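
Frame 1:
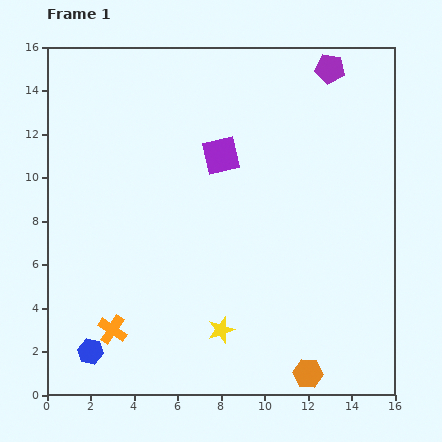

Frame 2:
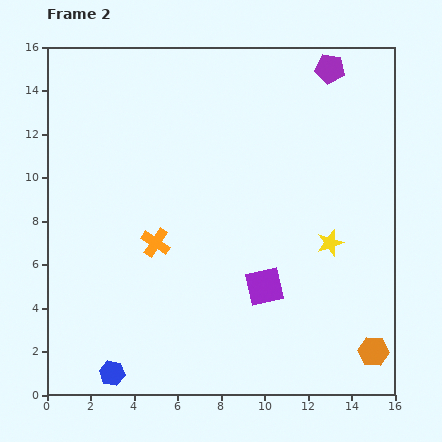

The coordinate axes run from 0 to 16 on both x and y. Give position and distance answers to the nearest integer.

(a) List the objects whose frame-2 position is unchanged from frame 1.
the purple pentagon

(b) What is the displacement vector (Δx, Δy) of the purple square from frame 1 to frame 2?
(2, -6)

The purple square was at (8, 11) in frame 1 and (10, 5) in frame 2.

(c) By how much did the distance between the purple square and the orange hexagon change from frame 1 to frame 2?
-5

Distance in frame 1: 11. Distance in frame 2: 6.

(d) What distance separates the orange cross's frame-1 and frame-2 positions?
4

The orange cross moved from (3, 3) to (5, 7), a distance of √(2² + 4²) ≈ 4.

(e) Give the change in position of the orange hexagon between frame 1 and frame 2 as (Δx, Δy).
(3, 1)

The orange hexagon was at (12, 1) in frame 1 and (15, 2) in frame 2.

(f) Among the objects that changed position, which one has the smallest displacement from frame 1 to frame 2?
the blue hexagon

(moved 1)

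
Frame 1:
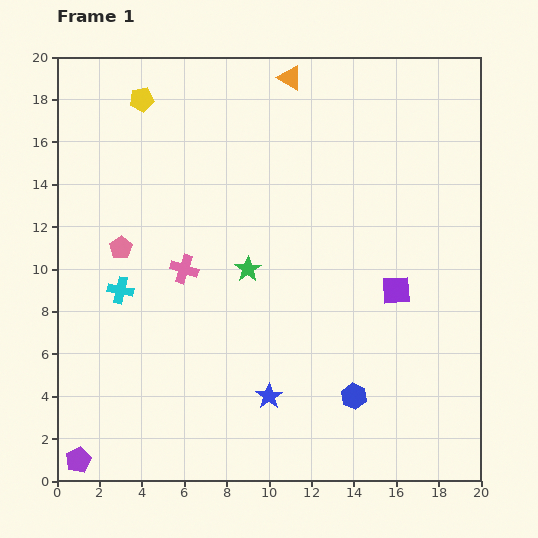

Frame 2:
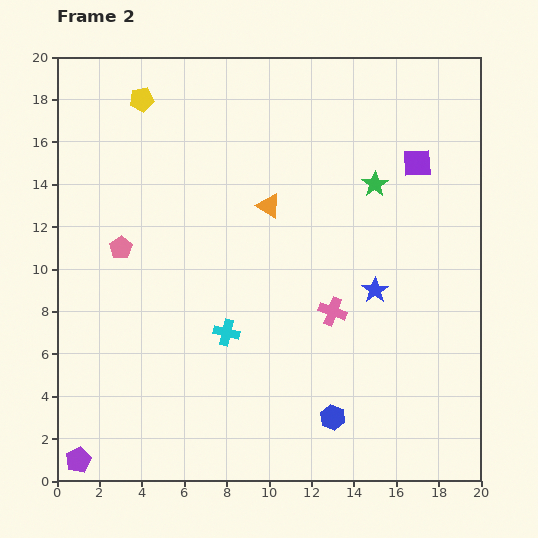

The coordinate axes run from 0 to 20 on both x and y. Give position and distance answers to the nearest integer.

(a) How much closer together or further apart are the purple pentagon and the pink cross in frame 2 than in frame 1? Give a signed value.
+4

Distance in frame 1: 10. Distance in frame 2: 14.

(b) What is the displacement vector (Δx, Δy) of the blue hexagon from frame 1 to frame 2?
(-1, -1)

The blue hexagon was at (14, 4) in frame 1 and (13, 3) in frame 2.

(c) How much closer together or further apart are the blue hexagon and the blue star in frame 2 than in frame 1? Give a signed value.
+2

Distance in frame 1: 4. Distance in frame 2: 6.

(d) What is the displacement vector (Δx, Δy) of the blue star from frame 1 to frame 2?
(5, 5)

The blue star was at (10, 4) in frame 1 and (15, 9) in frame 2.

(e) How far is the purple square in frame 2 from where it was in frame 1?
6

The purple square moved from (16, 9) to (17, 15), a distance of √(1² + 6²) ≈ 6.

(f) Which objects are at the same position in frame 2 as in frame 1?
the purple pentagon, the pink pentagon, the yellow pentagon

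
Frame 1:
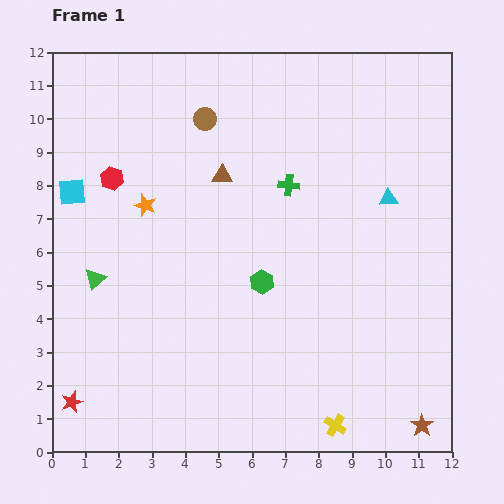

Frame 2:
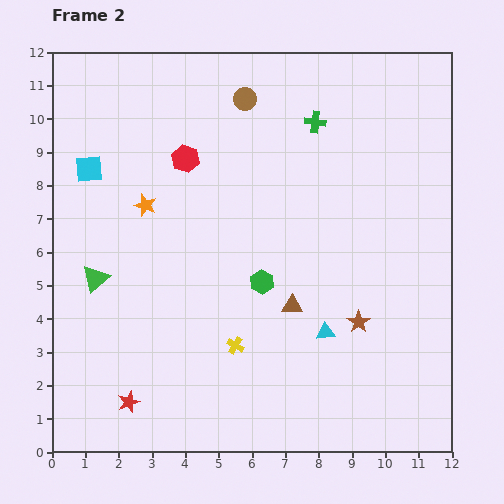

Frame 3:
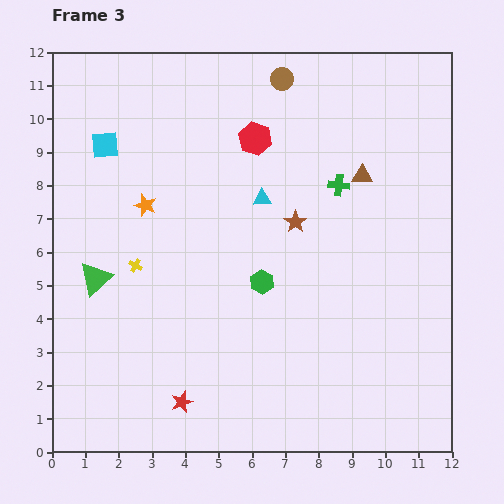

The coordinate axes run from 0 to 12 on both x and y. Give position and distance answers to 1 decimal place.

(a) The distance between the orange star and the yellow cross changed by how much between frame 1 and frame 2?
-3.7

Distance in frame 1: 8.7. Distance in frame 2: 5.0.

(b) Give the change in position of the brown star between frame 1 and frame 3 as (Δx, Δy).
(-3.8, 6.1)

The brown star was at (11.1, 0.8) in frame 1 and (7.3, 6.9) in frame 3.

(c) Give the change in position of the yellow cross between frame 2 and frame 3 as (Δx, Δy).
(-3.0, 2.4)

The yellow cross was at (5.5, 3.2) in frame 2 and (2.5, 5.6) in frame 3.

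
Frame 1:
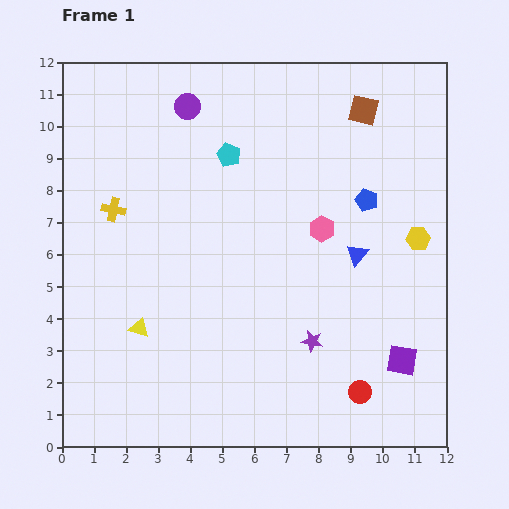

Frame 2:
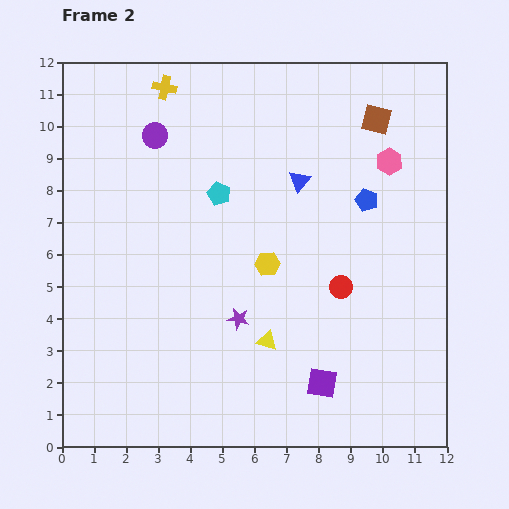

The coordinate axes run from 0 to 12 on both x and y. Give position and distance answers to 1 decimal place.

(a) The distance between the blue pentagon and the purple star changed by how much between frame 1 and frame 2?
+0.7

Distance in frame 1: 4.7. Distance in frame 2: 5.4.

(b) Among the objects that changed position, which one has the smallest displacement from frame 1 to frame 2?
the brown square

(moved 0.5)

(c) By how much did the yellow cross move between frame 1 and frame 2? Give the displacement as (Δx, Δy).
(1.6, 3.8)

The yellow cross was at (1.6, 7.4) in frame 1 and (3.2, 11.2) in frame 2.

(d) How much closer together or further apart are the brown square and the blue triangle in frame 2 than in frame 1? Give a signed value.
-1.4

Distance in frame 1: 4.5. Distance in frame 2: 3.1.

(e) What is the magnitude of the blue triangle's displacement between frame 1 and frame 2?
2.9

The blue triangle moved from (9.2, 6.0) to (7.4, 8.3), a distance of √(1.8² + 2.3²) ≈ 2.9.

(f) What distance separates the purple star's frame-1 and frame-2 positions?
2.4

The purple star moved from (7.8, 3.3) to (5.5, 4.0), a distance of √(2.3² + 0.7²) ≈ 2.4.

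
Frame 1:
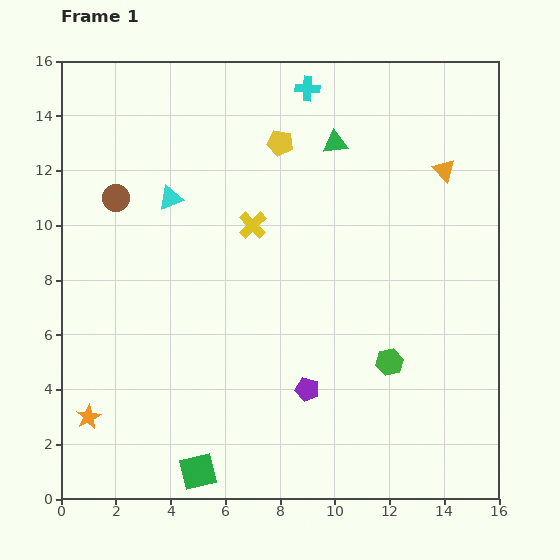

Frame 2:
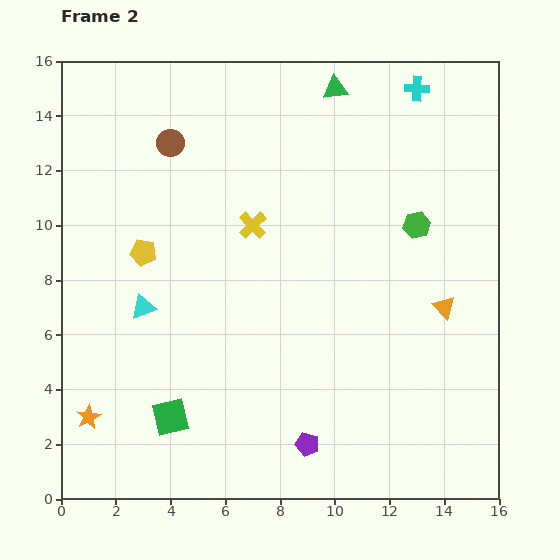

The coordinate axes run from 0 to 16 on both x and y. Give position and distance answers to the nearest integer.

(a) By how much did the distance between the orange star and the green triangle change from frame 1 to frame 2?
+2

Distance in frame 1: 13. Distance in frame 2: 15.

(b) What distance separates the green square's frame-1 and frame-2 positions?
2

The green square moved from (5, 1) to (4, 3), a distance of √(1² + 2²) ≈ 2.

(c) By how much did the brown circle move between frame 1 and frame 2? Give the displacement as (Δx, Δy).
(2, 2)

The brown circle was at (2, 11) in frame 1 and (4, 13) in frame 2.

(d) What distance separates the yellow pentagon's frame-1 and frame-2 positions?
6

The yellow pentagon moved from (8, 13) to (3, 9), a distance of √(5² + 4²) ≈ 6.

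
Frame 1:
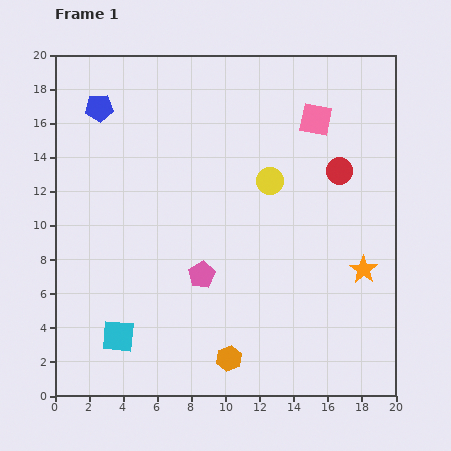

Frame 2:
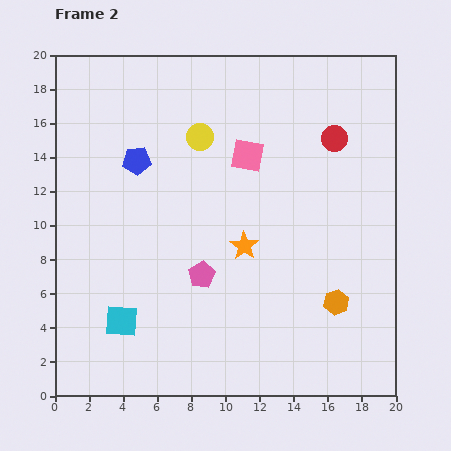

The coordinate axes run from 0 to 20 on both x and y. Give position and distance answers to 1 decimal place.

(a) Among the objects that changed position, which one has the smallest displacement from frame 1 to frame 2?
the cyan square

(moved 0.9)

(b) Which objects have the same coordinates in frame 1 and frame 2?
the pink pentagon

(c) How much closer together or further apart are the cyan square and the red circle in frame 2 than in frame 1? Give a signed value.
+0.3

Distance in frame 1: 16.2. Distance in frame 2: 16.5.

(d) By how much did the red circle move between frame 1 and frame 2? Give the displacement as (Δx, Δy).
(-0.3, 1.9)

The red circle was at (16.7, 13.2) in frame 1 and (16.4, 15.1) in frame 2.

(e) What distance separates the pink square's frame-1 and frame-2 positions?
4.5

The pink square moved from (15.3, 16.2) to (11.3, 14.1), a distance of √(4.0² + 2.1²) ≈ 4.5.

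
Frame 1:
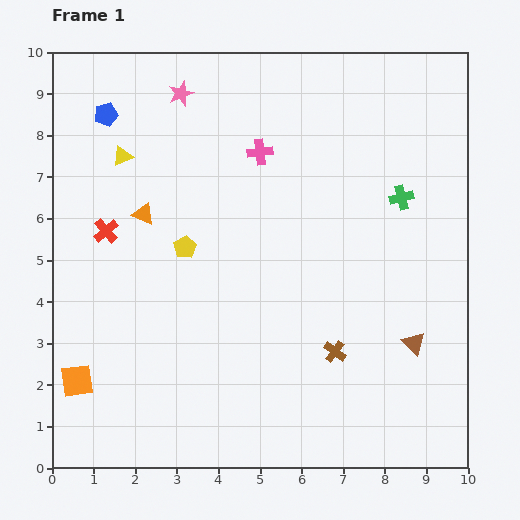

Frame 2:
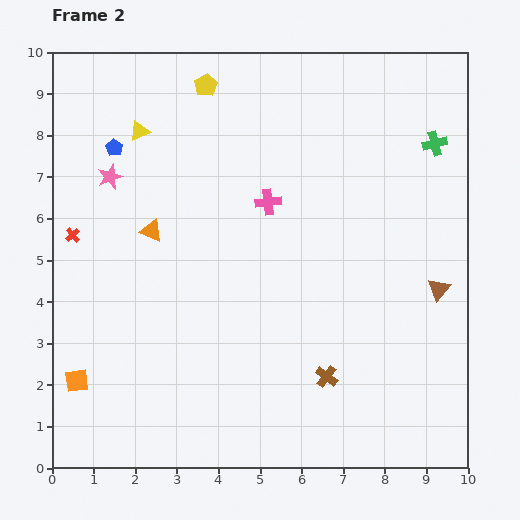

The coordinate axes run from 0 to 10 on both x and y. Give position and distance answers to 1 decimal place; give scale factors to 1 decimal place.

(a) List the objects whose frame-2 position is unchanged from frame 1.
the orange square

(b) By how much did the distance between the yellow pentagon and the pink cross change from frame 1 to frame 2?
+0.3

Distance in frame 1: 2.9. Distance in frame 2: 3.2.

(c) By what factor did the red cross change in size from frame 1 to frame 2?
0.6×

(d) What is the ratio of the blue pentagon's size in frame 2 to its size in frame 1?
0.7×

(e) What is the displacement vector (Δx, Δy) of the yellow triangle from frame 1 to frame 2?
(0.4, 0.6)

The yellow triangle was at (1.7, 7.5) in frame 1 and (2.1, 8.1) in frame 2.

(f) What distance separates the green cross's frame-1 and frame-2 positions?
1.5

The green cross moved from (8.4, 6.5) to (9.2, 7.8), a distance of √(0.8² + 1.3²) ≈ 1.5.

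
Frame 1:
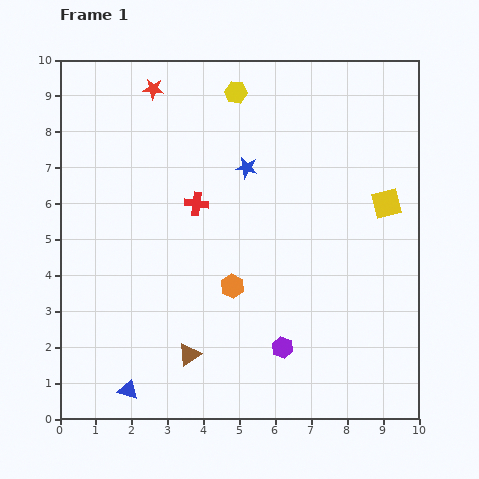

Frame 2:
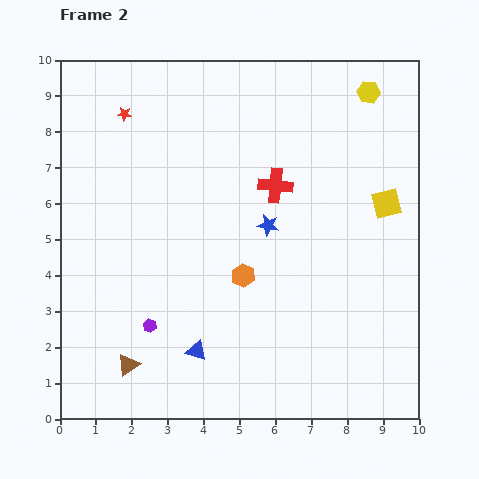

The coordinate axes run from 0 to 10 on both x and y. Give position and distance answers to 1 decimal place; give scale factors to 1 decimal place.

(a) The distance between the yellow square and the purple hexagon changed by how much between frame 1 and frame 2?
+2.5

Distance in frame 1: 4.9. Distance in frame 2: 7.4.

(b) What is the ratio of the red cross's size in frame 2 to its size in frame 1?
1.5×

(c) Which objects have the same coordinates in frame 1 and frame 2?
the yellow square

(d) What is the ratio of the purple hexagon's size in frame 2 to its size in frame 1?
0.6×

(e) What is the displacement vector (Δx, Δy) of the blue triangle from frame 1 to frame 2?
(1.9, 1.1)

The blue triangle was at (1.9, 0.8) in frame 1 and (3.8, 1.9) in frame 2.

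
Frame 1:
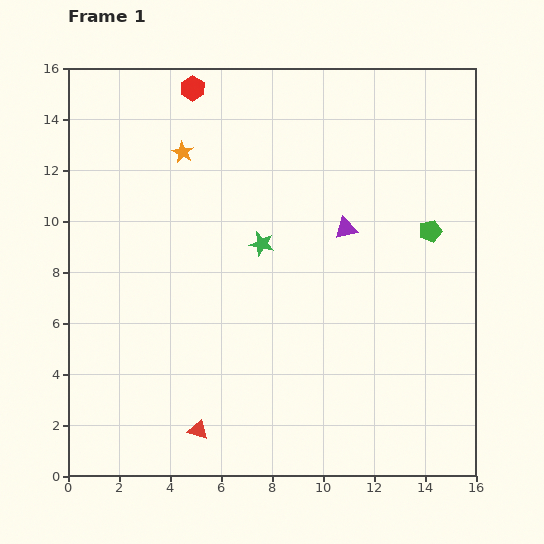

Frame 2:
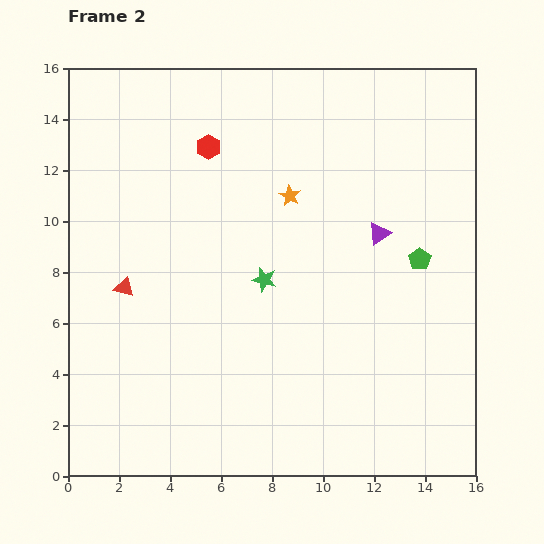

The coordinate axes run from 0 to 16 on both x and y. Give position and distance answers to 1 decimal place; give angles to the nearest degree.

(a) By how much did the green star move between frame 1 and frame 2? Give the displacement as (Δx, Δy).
(0.1, -1.4)

The green star was at (7.6, 9.1) in frame 1 and (7.7, 7.7) in frame 2.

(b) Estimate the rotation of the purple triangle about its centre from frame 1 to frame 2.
22° counter-clockwise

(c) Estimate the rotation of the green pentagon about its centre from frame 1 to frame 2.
21° counter-clockwise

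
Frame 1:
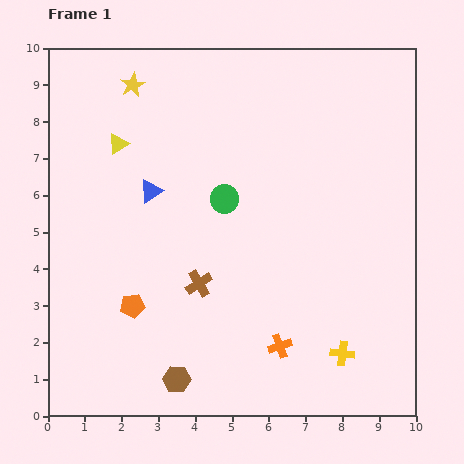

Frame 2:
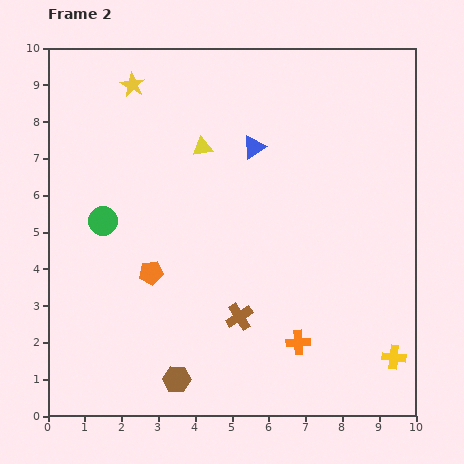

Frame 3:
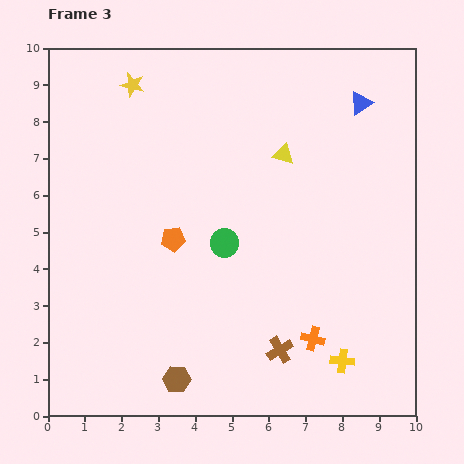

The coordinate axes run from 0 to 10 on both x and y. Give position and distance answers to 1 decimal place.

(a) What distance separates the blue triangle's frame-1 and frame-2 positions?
3.0

The blue triangle moved from (2.8, 6.1) to (5.6, 7.3), a distance of √(2.8² + 1.2²) ≈ 3.0.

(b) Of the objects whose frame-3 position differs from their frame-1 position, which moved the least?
the yellow cross

(moved 0.2)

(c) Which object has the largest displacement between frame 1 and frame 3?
the blue triangle

(moved 6.2; next 4.5)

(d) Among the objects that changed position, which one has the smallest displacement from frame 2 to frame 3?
the orange cross

(moved 0.4)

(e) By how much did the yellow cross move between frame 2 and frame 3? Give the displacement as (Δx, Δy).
(-1.4, -0.1)

The yellow cross was at (9.4, 1.6) in frame 2 and (8.0, 1.5) in frame 3.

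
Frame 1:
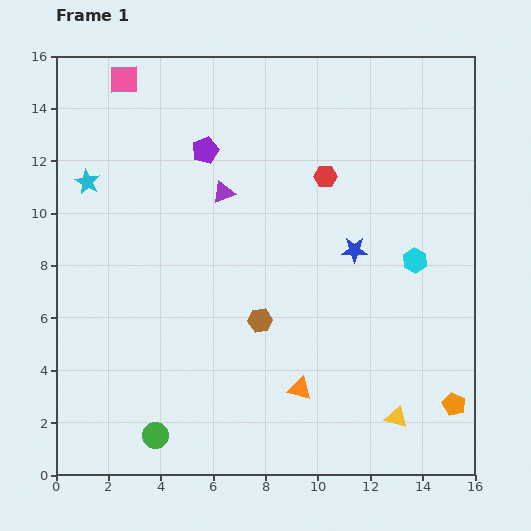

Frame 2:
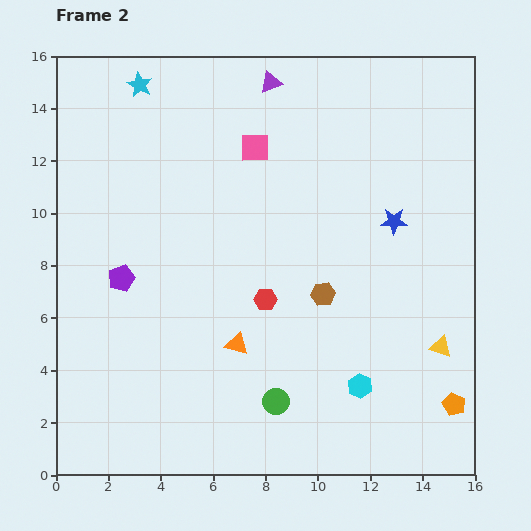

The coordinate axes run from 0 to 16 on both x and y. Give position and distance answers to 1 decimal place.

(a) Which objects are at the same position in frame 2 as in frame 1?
the orange pentagon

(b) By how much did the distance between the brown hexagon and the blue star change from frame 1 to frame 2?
-0.6

Distance in frame 1: 4.5. Distance in frame 2: 3.9.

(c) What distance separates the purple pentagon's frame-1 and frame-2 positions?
5.9

The purple pentagon moved from (5.7, 12.4) to (2.5, 7.5), a distance of √(3.2² + 4.9²) ≈ 5.9.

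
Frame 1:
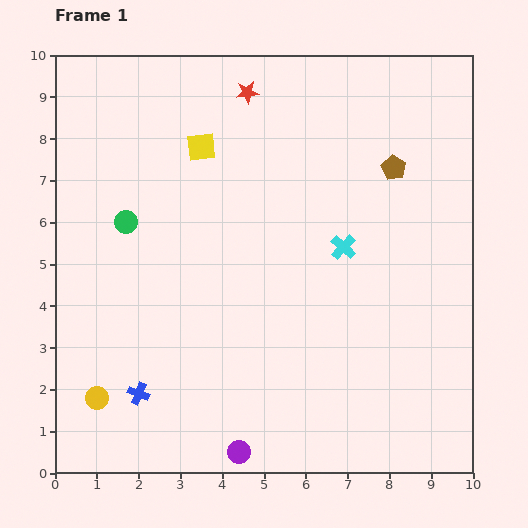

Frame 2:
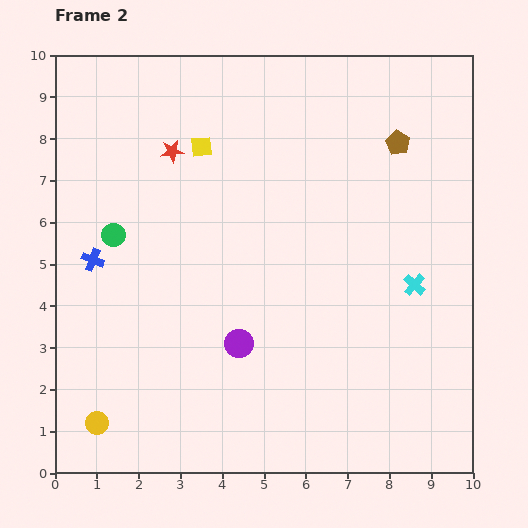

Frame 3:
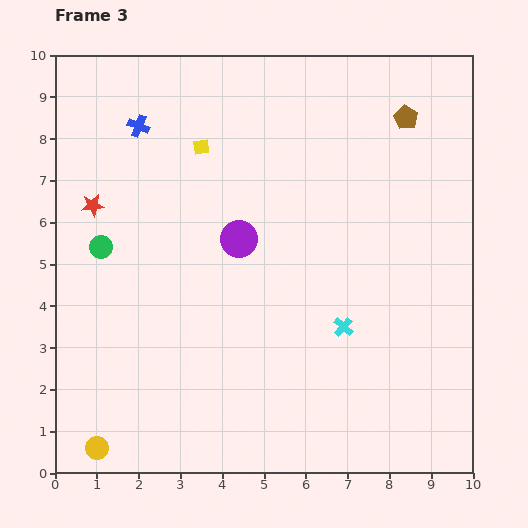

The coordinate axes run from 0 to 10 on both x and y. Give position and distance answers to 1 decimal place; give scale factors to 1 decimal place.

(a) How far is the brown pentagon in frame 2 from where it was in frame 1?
0.6

The brown pentagon moved from (8.1, 7.3) to (8.2, 7.9), a distance of √(0.1² + 0.6²) ≈ 0.6.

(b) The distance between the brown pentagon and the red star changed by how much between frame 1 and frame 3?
+3.9

Distance in frame 1: 3.9. Distance in frame 3: 7.8.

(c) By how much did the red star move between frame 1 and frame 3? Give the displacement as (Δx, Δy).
(-3.7, -2.7)

The red star was at (4.6, 9.1) in frame 1 and (0.9, 6.4) in frame 3.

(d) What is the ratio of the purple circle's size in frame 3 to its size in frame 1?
1.7×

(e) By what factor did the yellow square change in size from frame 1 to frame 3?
0.6×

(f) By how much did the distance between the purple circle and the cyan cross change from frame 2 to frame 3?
-1.1

Distance in frame 2: 4.4. Distance in frame 3: 3.3.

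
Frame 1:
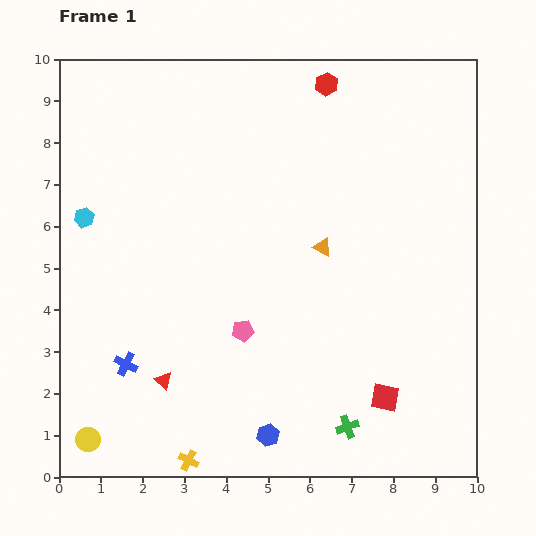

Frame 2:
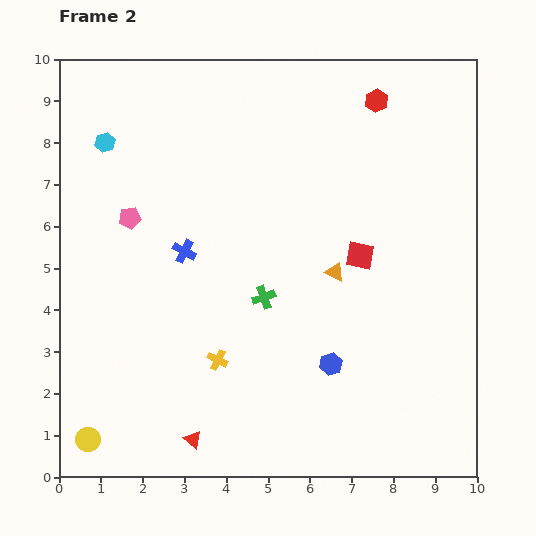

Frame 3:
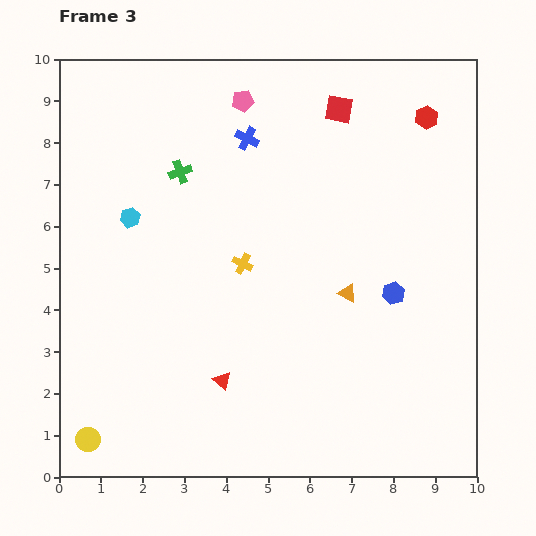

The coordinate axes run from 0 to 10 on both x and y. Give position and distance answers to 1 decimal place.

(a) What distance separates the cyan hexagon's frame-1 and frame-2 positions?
1.9

The cyan hexagon moved from (0.6, 6.2) to (1.1, 8.0), a distance of √(0.5² + 1.8²) ≈ 1.9.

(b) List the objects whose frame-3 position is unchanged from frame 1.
the yellow circle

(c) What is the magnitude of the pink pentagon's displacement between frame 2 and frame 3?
3.9

The pink pentagon moved from (1.7, 6.2) to (4.4, 9.0), a distance of √(2.7² + 2.8²) ≈ 3.9.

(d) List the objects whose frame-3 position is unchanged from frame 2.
the yellow circle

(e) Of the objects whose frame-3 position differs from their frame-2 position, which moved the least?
the orange triangle

(moved 0.6)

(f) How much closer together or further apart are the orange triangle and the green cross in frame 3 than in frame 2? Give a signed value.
+3.1

Distance in frame 2: 1.8. Distance in frame 3: 4.9.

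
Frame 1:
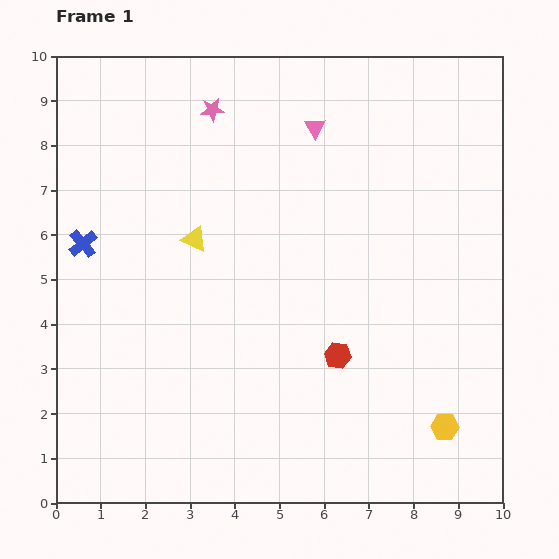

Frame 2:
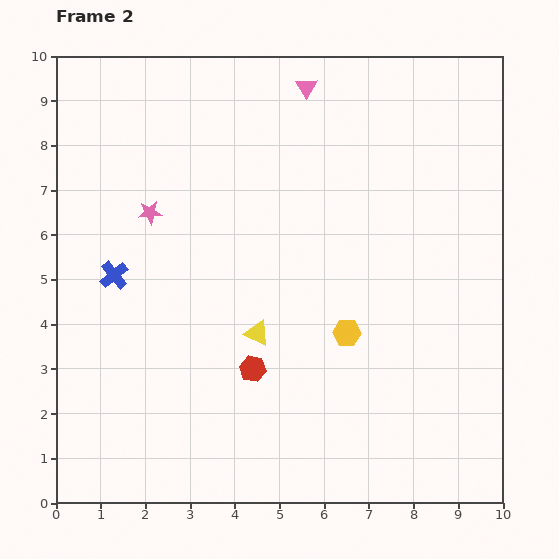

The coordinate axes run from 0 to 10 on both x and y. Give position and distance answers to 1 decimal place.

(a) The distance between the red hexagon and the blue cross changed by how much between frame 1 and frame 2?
-2.5

Distance in frame 1: 6.2. Distance in frame 2: 3.7.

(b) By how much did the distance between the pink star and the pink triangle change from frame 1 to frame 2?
+2.2

Distance in frame 1: 2.3. Distance in frame 2: 4.5.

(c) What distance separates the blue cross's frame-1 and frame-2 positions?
1.0

The blue cross moved from (0.6, 5.8) to (1.3, 5.1), a distance of √(0.7² + 0.7²) ≈ 1.0.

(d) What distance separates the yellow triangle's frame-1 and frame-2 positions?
2.5

The yellow triangle moved from (3.1, 5.9) to (4.5, 3.8), a distance of √(1.4² + 2.1²) ≈ 2.5.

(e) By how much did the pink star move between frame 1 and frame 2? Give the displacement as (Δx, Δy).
(-1.4, -2.3)

The pink star was at (3.5, 8.8) in frame 1 and (2.1, 6.5) in frame 2.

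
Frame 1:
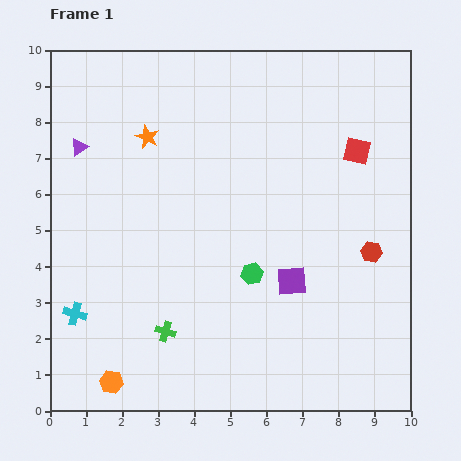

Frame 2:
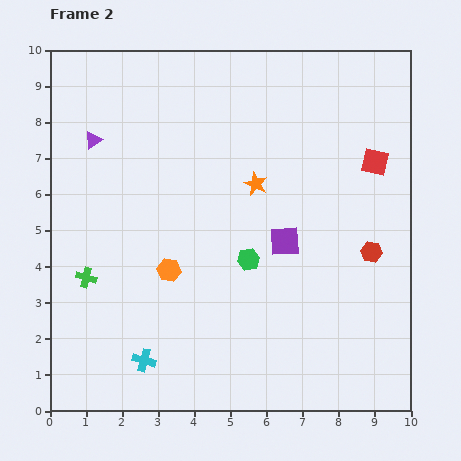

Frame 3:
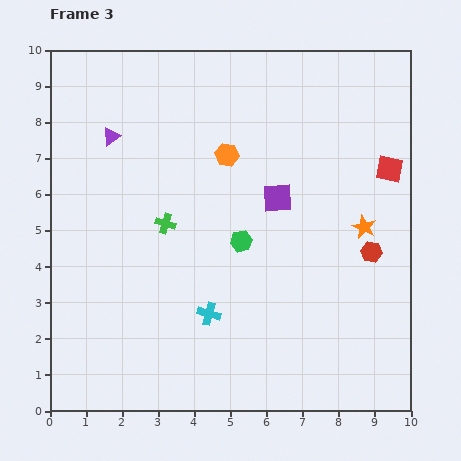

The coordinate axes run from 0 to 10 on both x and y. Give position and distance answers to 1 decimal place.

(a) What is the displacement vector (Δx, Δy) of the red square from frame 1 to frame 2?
(0.5, -0.3)

The red square was at (8.5, 7.2) in frame 1 and (9.0, 6.9) in frame 2.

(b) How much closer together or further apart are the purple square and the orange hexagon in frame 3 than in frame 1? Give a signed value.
-3.9

Distance in frame 1: 5.7. Distance in frame 3: 1.8.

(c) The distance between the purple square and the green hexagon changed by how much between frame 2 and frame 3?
+0.5

Distance in frame 2: 1.1. Distance in frame 3: 1.6.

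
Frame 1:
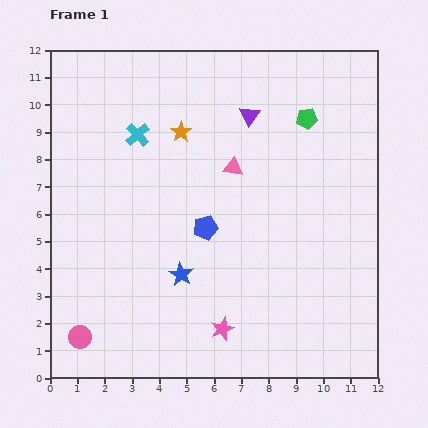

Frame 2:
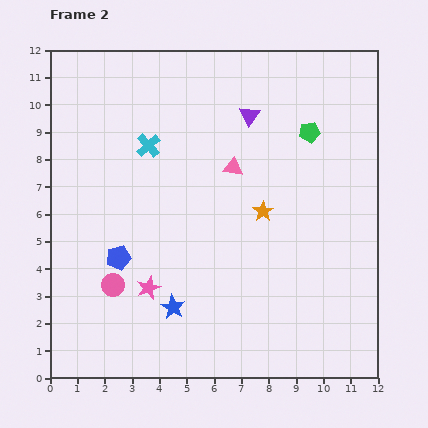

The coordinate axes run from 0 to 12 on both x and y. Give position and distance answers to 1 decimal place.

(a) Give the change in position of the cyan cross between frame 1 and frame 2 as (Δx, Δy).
(0.4, -0.4)

The cyan cross was at (3.2, 8.9) in frame 1 and (3.6, 8.5) in frame 2.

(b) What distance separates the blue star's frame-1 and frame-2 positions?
1.2

The blue star moved from (4.8, 3.8) to (4.5, 2.6), a distance of √(0.3² + 1.2²) ≈ 1.2.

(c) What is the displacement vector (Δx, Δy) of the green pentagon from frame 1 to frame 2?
(0.1, -0.5)

The green pentagon was at (9.4, 9.5) in frame 1 and (9.5, 9.0) in frame 2.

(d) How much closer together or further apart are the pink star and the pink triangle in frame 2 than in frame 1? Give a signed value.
-0.5

Distance in frame 1: 5.9. Distance in frame 2: 5.4.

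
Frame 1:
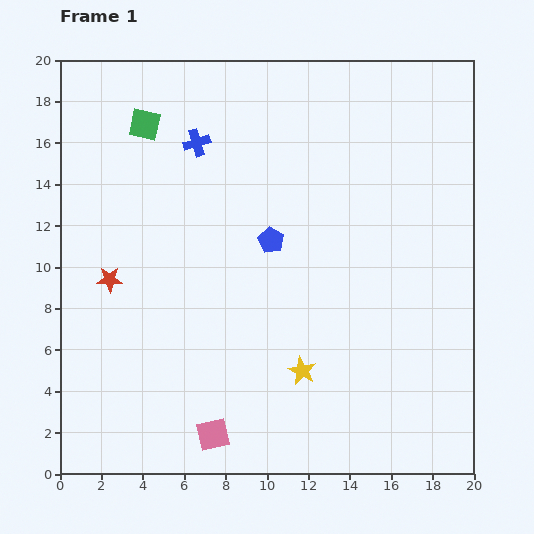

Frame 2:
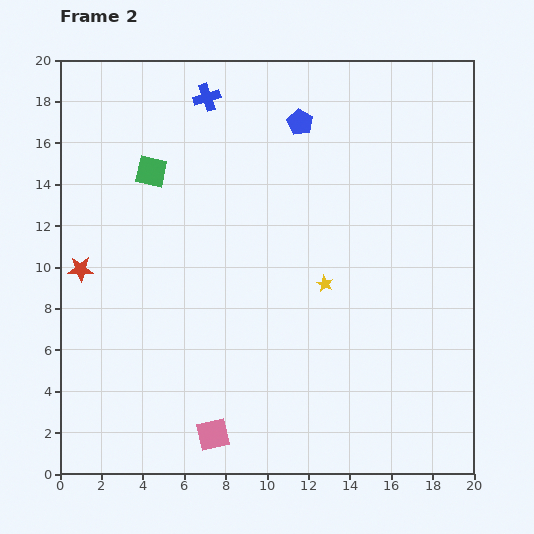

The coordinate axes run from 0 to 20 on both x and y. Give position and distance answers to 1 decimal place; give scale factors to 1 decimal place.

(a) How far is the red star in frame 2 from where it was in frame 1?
1.5

The red star moved from (2.4, 9.4) to (1.0, 9.9), a distance of √(1.4² + 0.5²) ≈ 1.5.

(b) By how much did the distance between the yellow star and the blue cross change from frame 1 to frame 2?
-1.4

Distance in frame 1: 12.1. Distance in frame 2: 10.7.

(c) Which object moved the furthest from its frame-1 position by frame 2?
the blue pentagon

(moved 5.9; next 4.3)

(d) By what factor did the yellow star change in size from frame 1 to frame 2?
0.6×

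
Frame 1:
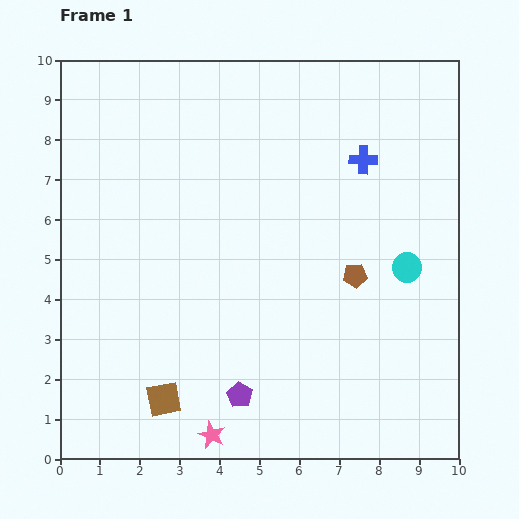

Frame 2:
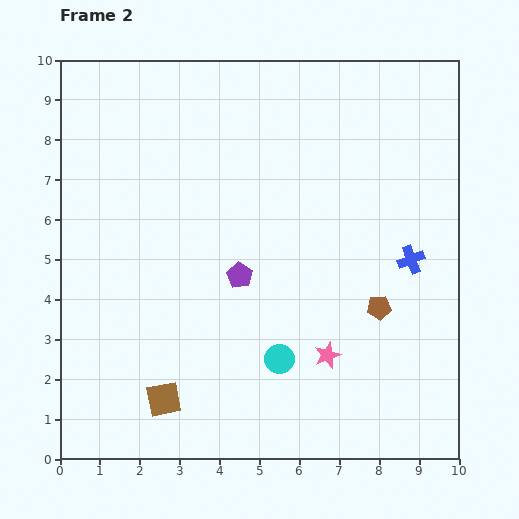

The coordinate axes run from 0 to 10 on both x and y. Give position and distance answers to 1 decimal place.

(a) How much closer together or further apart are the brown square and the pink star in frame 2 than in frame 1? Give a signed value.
+2.7

Distance in frame 1: 1.5. Distance in frame 2: 4.2.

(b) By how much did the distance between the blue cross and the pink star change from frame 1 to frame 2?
-4.7

Distance in frame 1: 7.9. Distance in frame 2: 3.2.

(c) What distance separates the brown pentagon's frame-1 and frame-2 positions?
1.0

The brown pentagon moved from (7.4, 4.6) to (8.0, 3.8), a distance of √(0.6² + 0.8²) ≈ 1.0.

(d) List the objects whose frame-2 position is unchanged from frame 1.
the brown square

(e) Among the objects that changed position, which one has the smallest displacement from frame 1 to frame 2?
the brown pentagon

(moved 1.0)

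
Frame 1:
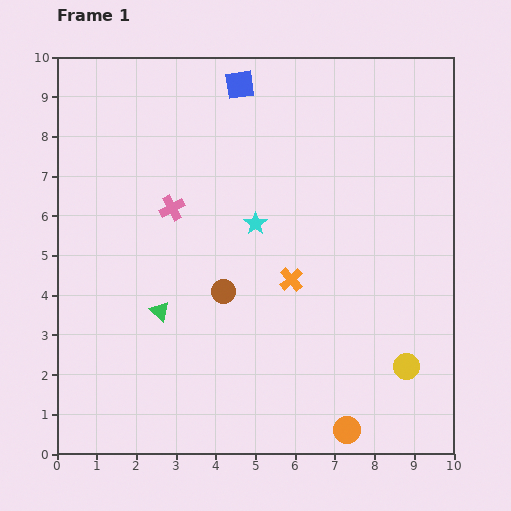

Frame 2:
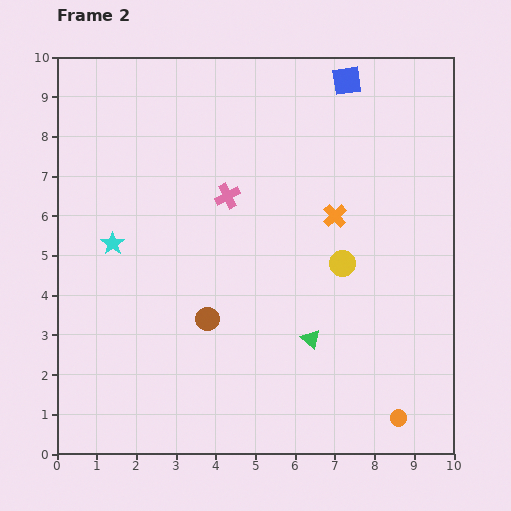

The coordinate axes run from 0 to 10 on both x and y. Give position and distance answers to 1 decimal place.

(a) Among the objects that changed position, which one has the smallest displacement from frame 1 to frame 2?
the brown circle

(moved 0.8)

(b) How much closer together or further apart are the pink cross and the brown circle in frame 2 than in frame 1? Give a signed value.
+0.6

Distance in frame 1: 2.5. Distance in frame 2: 3.1.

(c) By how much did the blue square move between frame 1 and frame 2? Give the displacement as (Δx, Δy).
(2.7, 0.1)

The blue square was at (4.6, 9.3) in frame 1 and (7.3, 9.4) in frame 2.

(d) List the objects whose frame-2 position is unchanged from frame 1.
none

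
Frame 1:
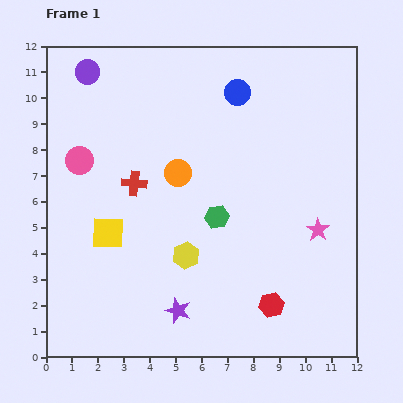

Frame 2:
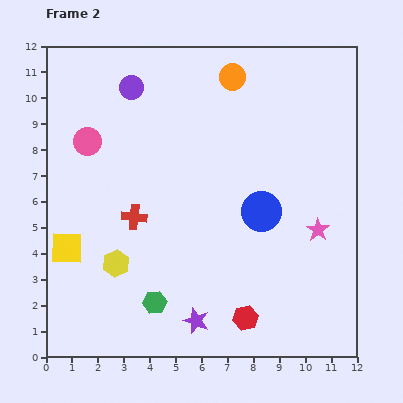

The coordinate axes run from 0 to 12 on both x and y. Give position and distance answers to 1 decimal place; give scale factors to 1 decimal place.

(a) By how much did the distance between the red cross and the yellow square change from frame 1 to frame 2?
+0.8

Distance in frame 1: 2.1. Distance in frame 2: 2.9.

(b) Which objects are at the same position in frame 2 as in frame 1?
the pink star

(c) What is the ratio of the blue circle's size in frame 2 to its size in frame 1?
1.6×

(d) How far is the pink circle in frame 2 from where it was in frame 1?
0.8

The pink circle moved from (1.3, 7.6) to (1.6, 8.3), a distance of √(0.3² + 0.7²) ≈ 0.8.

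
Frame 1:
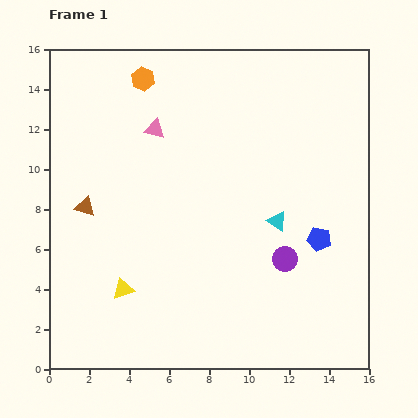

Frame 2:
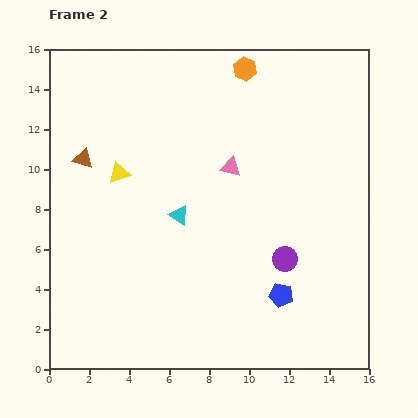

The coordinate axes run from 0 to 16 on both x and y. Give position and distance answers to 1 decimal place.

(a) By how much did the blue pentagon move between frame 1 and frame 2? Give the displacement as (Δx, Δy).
(-1.9, -2.8)

The blue pentagon was at (13.5, 6.5) in frame 1 and (11.6, 3.7) in frame 2.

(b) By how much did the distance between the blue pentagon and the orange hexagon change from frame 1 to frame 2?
-0.5

Distance in frame 1: 11.9. Distance in frame 2: 11.4.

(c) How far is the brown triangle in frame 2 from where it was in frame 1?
2.4

The brown triangle moved from (1.8, 8.1) to (1.7, 10.5), a distance of √(0.1² + 2.4²) ≈ 2.4.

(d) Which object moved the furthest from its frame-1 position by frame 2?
the yellow triangle

(moved 5.8; next 5.1)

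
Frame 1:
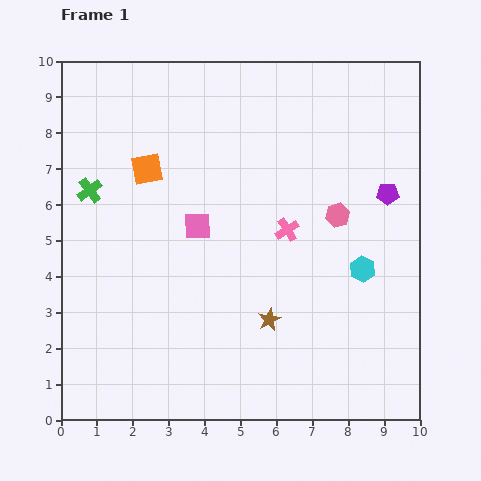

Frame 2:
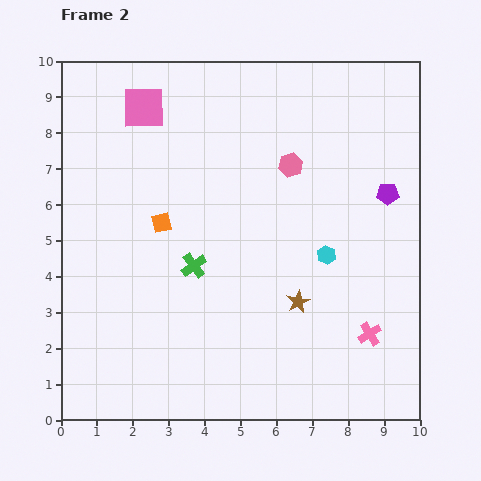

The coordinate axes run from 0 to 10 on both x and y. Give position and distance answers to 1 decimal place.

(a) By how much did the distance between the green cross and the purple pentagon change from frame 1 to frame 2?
-2.5

Distance in frame 1: 8.3. Distance in frame 2: 5.8.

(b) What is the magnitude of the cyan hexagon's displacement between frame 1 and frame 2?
1.1

The cyan hexagon moved from (8.4, 4.2) to (7.4, 4.6), a distance of √(1.0² + 0.4²) ≈ 1.1.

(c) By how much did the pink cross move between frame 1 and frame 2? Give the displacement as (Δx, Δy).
(2.3, -2.9)

The pink cross was at (6.3, 5.3) in frame 1 and (8.6, 2.4) in frame 2.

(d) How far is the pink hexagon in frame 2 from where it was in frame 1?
1.9

The pink hexagon moved from (7.7, 5.7) to (6.4, 7.1), a distance of √(1.3² + 1.4²) ≈ 1.9.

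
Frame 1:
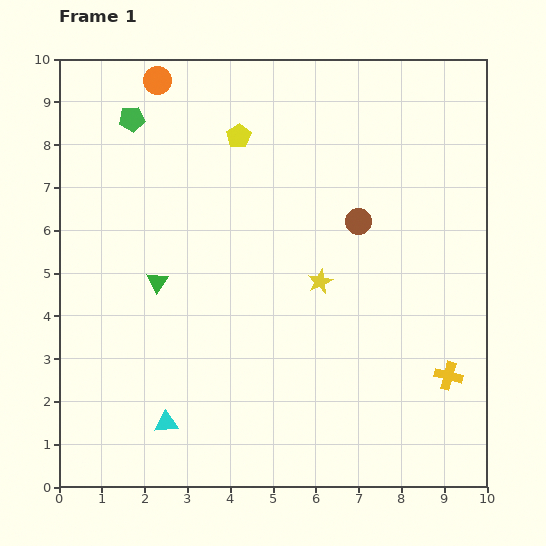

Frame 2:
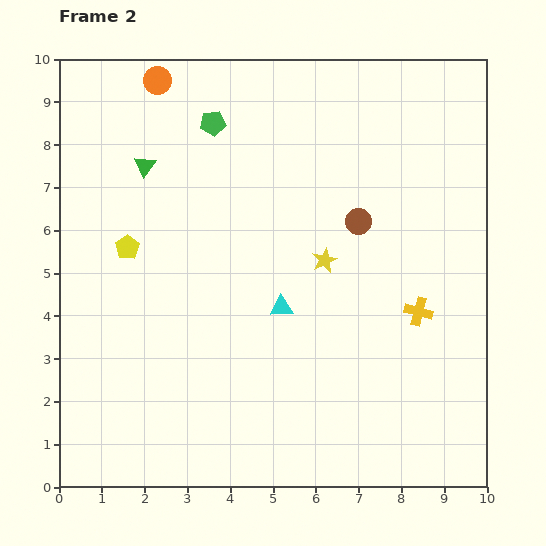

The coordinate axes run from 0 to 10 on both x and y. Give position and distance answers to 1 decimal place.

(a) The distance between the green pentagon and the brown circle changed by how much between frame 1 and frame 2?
-1.7

Distance in frame 1: 5.8. Distance in frame 2: 4.1.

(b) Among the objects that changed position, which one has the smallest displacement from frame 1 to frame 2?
the yellow star

(moved 0.5)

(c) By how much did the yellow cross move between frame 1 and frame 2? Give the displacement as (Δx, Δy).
(-0.7, 1.5)

The yellow cross was at (9.1, 2.6) in frame 1 and (8.4, 4.1) in frame 2.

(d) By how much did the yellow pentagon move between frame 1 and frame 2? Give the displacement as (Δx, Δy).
(-2.6, -2.6)

The yellow pentagon was at (4.2, 8.2) in frame 1 and (1.6, 5.6) in frame 2.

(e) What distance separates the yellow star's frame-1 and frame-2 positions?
0.5

The yellow star moved from (6.1, 4.8) to (6.2, 5.3), a distance of √(0.1² + 0.5²) ≈ 0.5.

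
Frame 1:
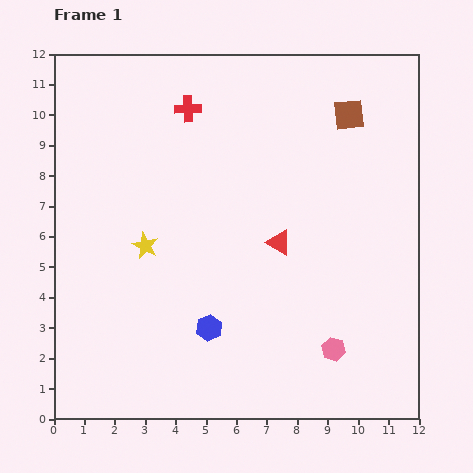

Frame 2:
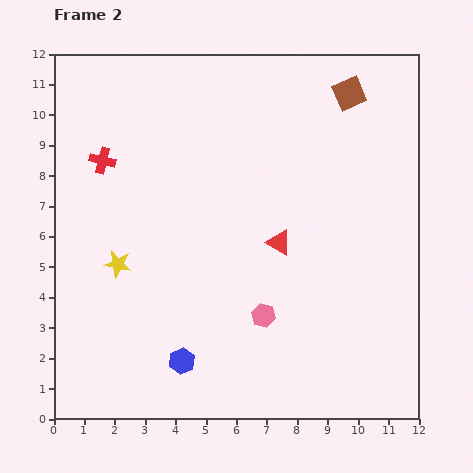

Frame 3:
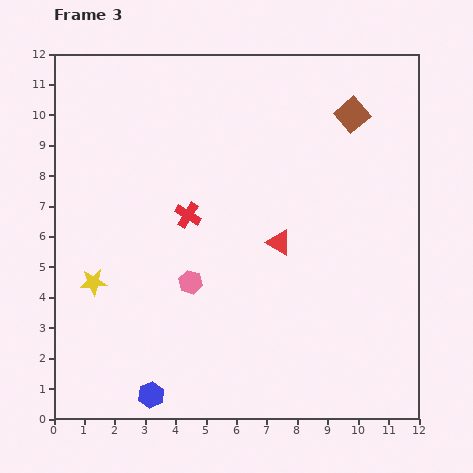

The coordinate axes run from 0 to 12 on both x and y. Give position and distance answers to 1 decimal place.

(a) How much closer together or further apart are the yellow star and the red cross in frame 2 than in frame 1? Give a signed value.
-1.3

Distance in frame 1: 4.7. Distance in frame 2: 3.4.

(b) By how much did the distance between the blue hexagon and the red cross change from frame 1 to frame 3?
-1.2

Distance in frame 1: 7.2. Distance in frame 3: 6.0.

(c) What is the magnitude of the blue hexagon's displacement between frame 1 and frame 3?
2.9

The blue hexagon moved from (5.1, 3.0) to (3.2, 0.8), a distance of √(1.9² + 2.2²) ≈ 2.9.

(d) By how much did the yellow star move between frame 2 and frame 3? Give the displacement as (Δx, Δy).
(-0.8, -0.6)

The yellow star was at (2.1, 5.1) in frame 2 and (1.3, 4.5) in frame 3.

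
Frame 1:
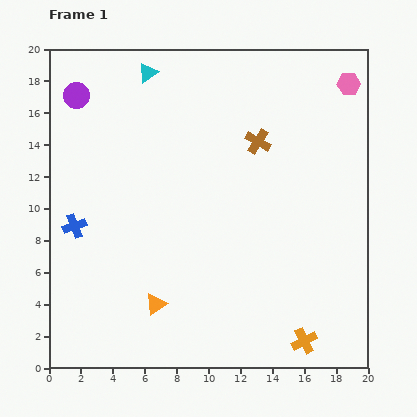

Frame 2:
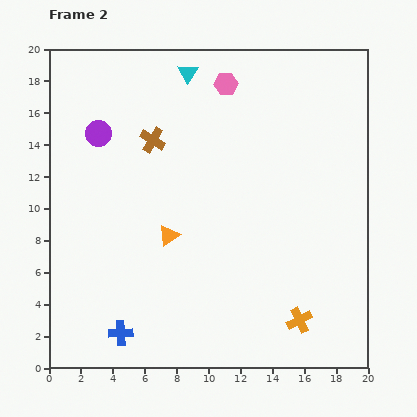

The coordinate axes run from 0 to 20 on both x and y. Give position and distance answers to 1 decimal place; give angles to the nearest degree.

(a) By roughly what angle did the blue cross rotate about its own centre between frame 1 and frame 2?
18° clockwise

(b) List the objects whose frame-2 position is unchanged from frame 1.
none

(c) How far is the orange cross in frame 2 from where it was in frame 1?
1.3

The orange cross moved from (16.0, 1.7) to (15.7, 3.0), a distance of √(0.3² + 1.3²) ≈ 1.3.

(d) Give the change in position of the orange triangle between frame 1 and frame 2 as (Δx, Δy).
(0.8, 4.3)

The orange triangle was at (6.7, 4.0) in frame 1 and (7.5, 8.3) in frame 2.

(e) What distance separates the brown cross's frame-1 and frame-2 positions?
6.6

The brown cross moved from (13.1, 14.2) to (6.5, 14.3), a distance of √(6.6² + 0.1²) ≈ 6.6.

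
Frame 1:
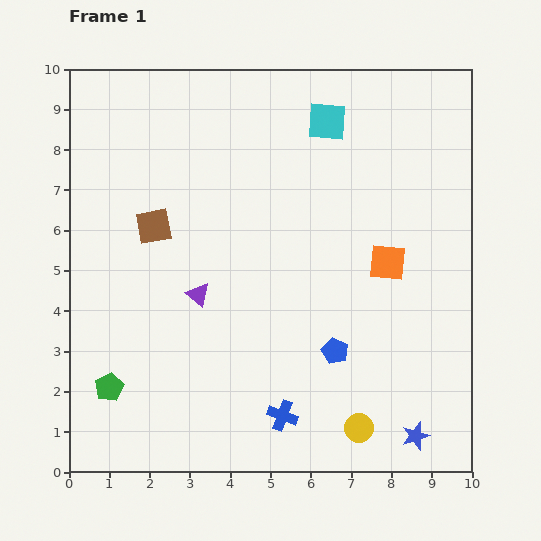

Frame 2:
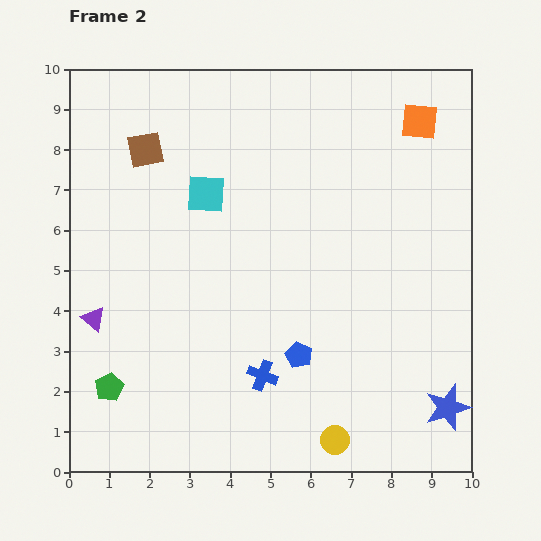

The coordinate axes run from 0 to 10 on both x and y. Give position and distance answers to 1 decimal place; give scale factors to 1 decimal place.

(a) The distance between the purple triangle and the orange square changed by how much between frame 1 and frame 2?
+4.7

Distance in frame 1: 4.8. Distance in frame 2: 9.5.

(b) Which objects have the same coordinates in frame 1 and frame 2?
the green pentagon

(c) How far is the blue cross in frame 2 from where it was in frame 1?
1.1

The blue cross moved from (5.3, 1.4) to (4.8, 2.4), a distance of √(0.5² + 1.0²) ≈ 1.1.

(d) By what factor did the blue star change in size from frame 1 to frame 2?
1.6×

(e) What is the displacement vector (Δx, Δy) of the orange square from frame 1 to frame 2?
(0.8, 3.5)

The orange square was at (7.9, 5.2) in frame 1 and (8.7, 8.7) in frame 2.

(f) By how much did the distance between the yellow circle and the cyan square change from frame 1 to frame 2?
-0.7

Distance in frame 1: 7.6. Distance in frame 2: 6.9.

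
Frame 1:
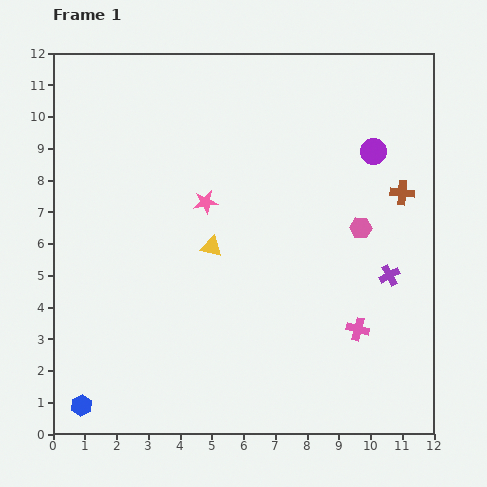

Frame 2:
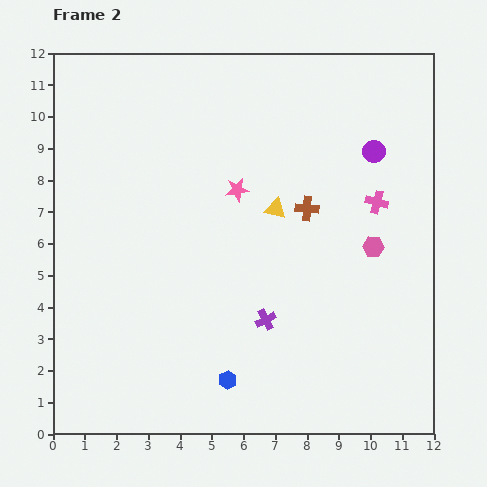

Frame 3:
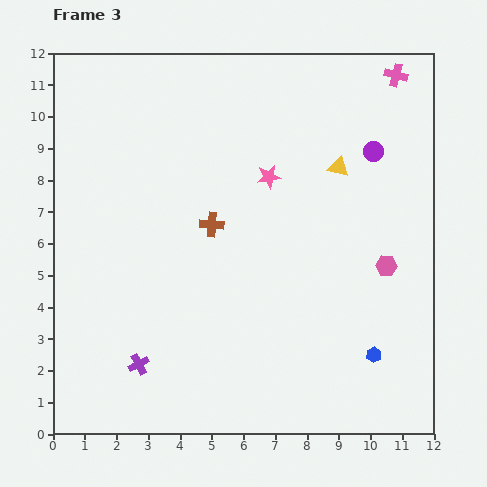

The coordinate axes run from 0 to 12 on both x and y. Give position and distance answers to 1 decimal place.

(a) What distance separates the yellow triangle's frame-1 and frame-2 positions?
2.3

The yellow triangle moved from (5.0, 5.9) to (7.0, 7.1), a distance of √(2.0² + 1.2²) ≈ 2.3.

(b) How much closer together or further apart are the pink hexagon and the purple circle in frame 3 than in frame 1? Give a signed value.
+1.2

Distance in frame 1: 2.4. Distance in frame 3: 3.6.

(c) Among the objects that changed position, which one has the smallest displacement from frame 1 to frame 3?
the pink hexagon

(moved 1.4)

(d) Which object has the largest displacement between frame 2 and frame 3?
the blue hexagon

(moved 4.7; next 4.2)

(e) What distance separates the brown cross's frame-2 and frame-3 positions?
3.0

The brown cross moved from (8.0, 7.1) to (5.0, 6.6), a distance of √(3.0² + 0.5²) ≈ 3.0.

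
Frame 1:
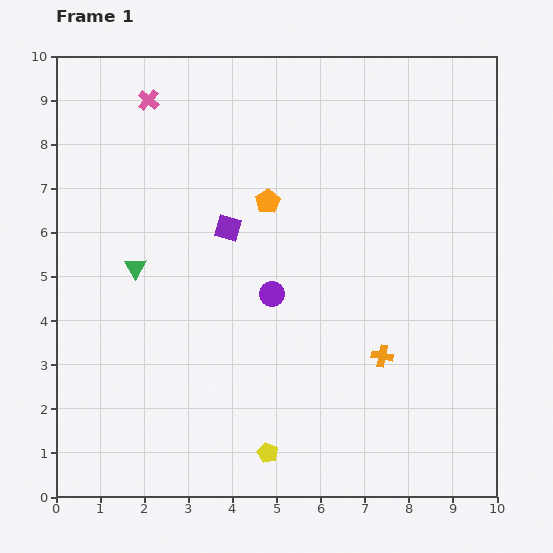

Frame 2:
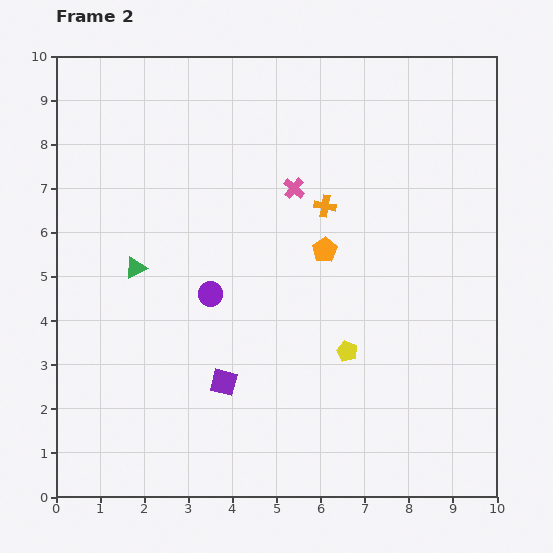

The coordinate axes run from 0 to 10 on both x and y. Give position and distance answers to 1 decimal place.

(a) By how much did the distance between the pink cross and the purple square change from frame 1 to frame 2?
+1.3

Distance in frame 1: 3.4. Distance in frame 2: 4.7.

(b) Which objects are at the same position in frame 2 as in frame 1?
the green triangle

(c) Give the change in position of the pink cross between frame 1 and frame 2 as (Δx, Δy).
(3.3, -2.0)

The pink cross was at (2.1, 9.0) in frame 1 and (5.4, 7.0) in frame 2.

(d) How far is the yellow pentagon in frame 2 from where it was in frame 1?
2.9

The yellow pentagon moved from (4.8, 1.0) to (6.6, 3.3), a distance of √(1.8² + 2.3²) ≈ 2.9.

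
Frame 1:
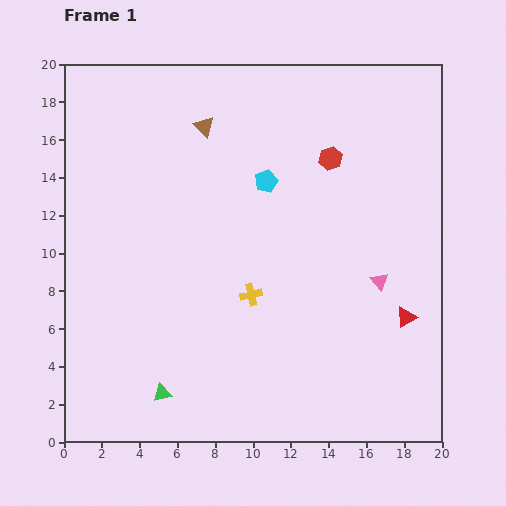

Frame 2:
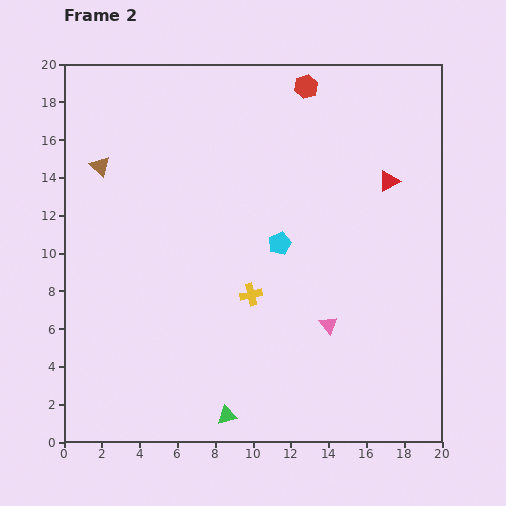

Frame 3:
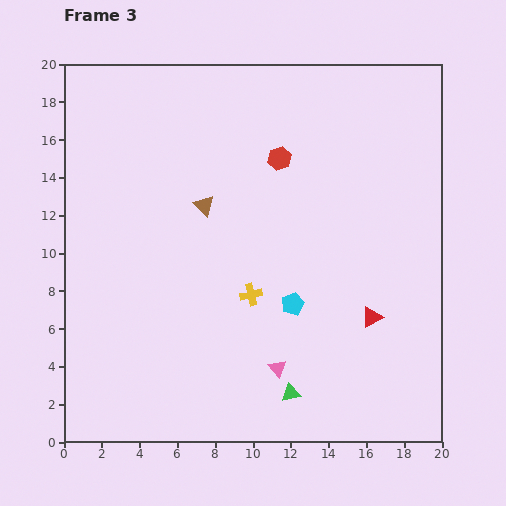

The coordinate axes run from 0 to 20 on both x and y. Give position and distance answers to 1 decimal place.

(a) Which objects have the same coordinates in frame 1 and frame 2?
the yellow cross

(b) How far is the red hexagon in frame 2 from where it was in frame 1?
4.0

The red hexagon moved from (14.1, 15.0) to (12.8, 18.8), a distance of √(1.3² + 3.8²) ≈ 4.0.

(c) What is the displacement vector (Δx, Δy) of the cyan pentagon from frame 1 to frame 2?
(0.7, -3.3)

The cyan pentagon was at (10.7, 13.8) in frame 1 and (11.4, 10.5) in frame 2.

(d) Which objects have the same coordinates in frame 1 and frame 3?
the yellow cross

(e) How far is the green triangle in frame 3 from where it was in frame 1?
6.8

The green triangle moved from (5.2, 2.6) to (12.0, 2.6), a distance of √(6.8² + 0.0²) ≈ 6.8.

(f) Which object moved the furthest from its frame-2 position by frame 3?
the red triangle

(moved 7.3; next 5.9)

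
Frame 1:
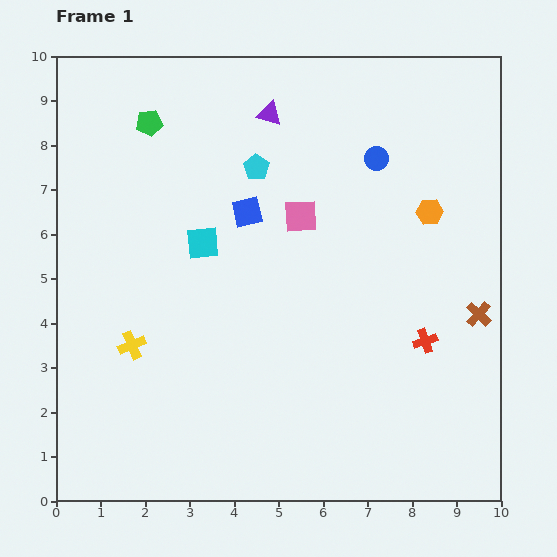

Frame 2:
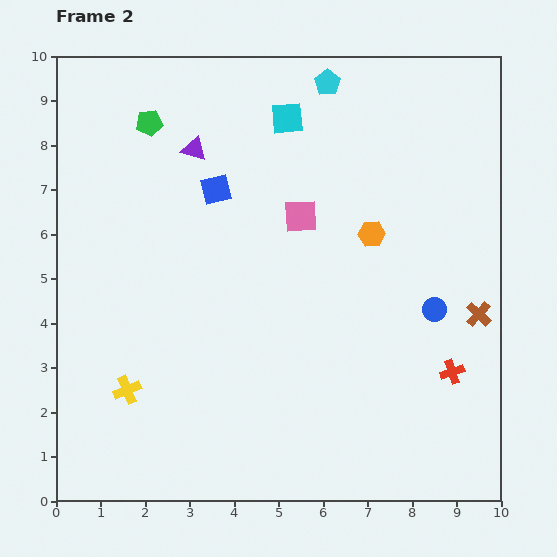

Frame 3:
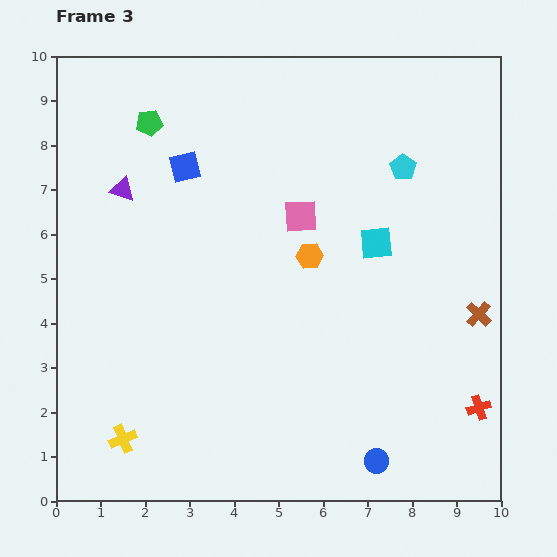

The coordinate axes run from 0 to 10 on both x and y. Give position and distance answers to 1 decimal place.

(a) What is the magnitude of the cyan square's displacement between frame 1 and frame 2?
3.4

The cyan square moved from (3.3, 5.8) to (5.2, 8.6), a distance of √(1.9² + 2.8²) ≈ 3.4.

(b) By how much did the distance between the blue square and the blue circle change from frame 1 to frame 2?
+2.5

Distance in frame 1: 3.1. Distance in frame 2: 5.6.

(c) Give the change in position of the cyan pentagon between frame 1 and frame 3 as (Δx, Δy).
(3.3, 0.0)

The cyan pentagon was at (4.5, 7.5) in frame 1 and (7.8, 7.5) in frame 3.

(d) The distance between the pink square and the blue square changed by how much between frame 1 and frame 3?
+1.6

Distance in frame 1: 1.2. Distance in frame 3: 2.8.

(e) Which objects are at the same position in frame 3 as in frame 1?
the green pentagon, the brown cross, the pink square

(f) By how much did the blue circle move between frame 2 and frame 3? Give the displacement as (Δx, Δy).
(-1.3, -3.4)

The blue circle was at (8.5, 4.3) in frame 2 and (7.2, 0.9) in frame 3.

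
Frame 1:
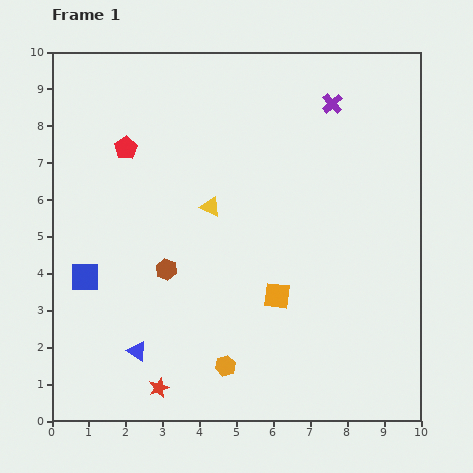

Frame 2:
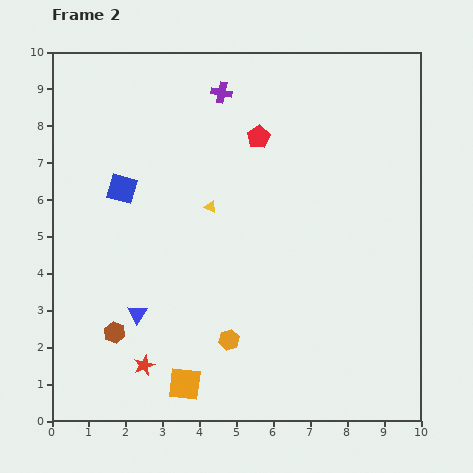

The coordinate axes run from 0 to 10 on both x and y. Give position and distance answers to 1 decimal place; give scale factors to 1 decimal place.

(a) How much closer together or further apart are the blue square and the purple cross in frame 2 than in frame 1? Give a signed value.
-4.5

Distance in frame 1: 8.2. Distance in frame 2: 3.7.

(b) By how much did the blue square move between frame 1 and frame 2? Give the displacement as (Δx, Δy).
(1.0, 2.4)

The blue square was at (0.9, 3.9) in frame 1 and (1.9, 6.3) in frame 2.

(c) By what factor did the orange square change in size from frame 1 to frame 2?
1.3×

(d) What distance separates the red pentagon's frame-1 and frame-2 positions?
3.6

The red pentagon moved from (2.0, 7.4) to (5.6, 7.7), a distance of √(3.6² + 0.3²) ≈ 3.6.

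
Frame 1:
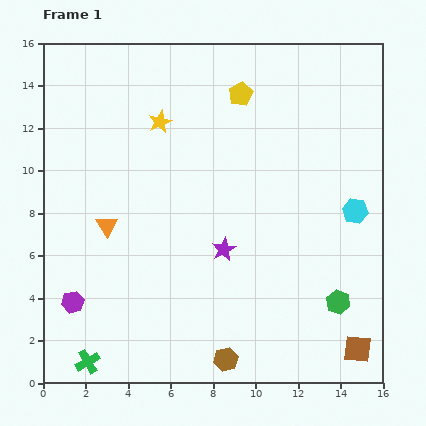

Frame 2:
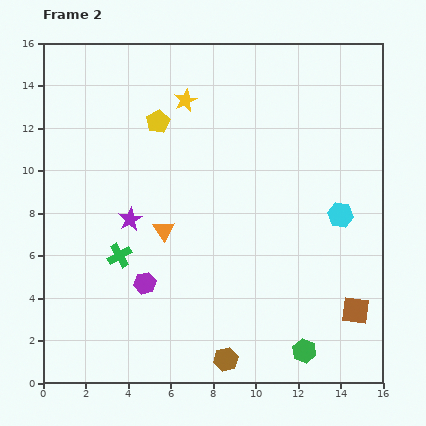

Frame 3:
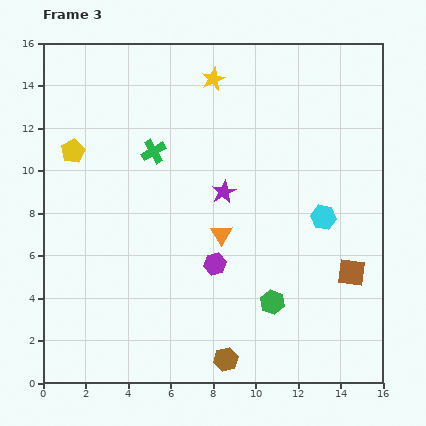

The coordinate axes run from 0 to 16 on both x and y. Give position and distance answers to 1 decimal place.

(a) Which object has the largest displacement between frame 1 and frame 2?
the green cross

(moved 5.2; next 4.6)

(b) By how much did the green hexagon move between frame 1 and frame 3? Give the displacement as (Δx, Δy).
(-3.1, 0.0)

The green hexagon was at (13.9, 3.8) in frame 1 and (10.8, 3.8) in frame 3.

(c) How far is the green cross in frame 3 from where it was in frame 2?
5.2

The green cross moved from (3.6, 6.0) to (5.2, 10.9), a distance of √(1.6² + 4.9²) ≈ 5.2.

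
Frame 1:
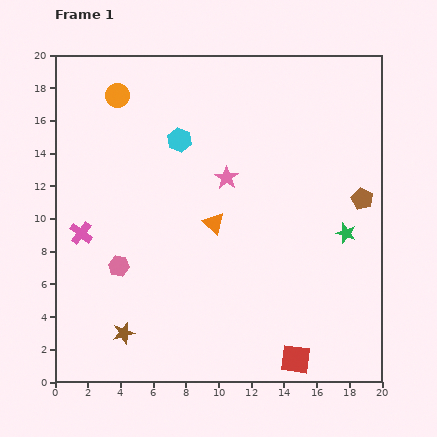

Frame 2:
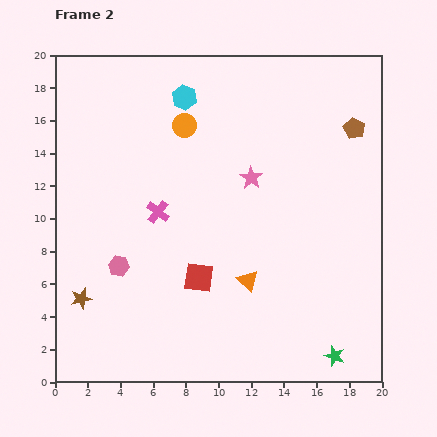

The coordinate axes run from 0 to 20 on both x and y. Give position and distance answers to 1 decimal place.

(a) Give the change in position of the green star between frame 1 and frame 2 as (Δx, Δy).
(-0.7, -7.5)

The green star was at (17.8, 9.1) in frame 1 and (17.1, 1.6) in frame 2.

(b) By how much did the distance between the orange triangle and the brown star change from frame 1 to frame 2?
+1.6

Distance in frame 1: 8.7. Distance in frame 2: 10.3.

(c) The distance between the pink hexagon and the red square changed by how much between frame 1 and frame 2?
-7.3

Distance in frame 1: 12.2. Distance in frame 2: 4.9.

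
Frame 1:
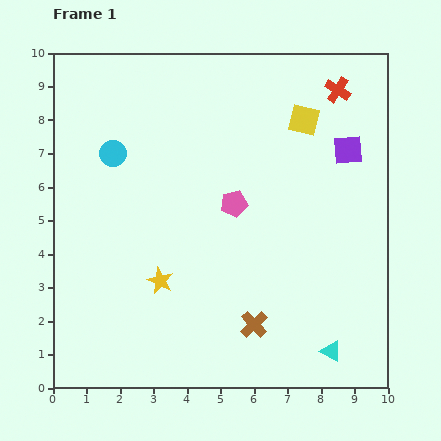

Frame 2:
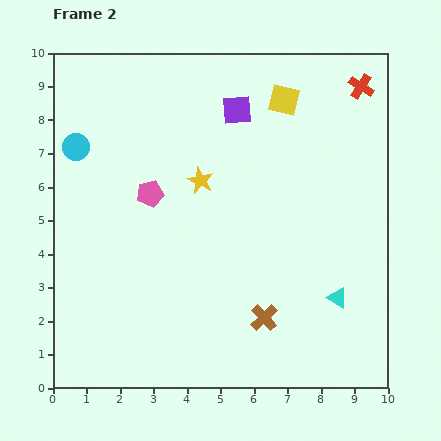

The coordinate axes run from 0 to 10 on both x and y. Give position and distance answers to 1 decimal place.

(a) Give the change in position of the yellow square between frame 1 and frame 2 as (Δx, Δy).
(-0.6, 0.6)

The yellow square was at (7.5, 8.0) in frame 1 and (6.9, 8.6) in frame 2.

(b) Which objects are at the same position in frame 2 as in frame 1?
none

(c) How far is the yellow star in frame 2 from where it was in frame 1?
3.2

The yellow star moved from (3.2, 3.2) to (4.4, 6.2), a distance of √(1.2² + 3.0²) ≈ 3.2.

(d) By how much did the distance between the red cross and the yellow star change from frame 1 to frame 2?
-2.2

Distance in frame 1: 7.8. Distance in frame 2: 5.6.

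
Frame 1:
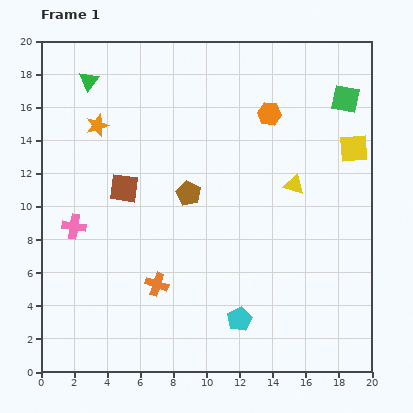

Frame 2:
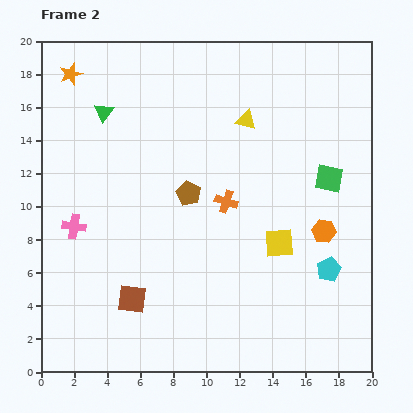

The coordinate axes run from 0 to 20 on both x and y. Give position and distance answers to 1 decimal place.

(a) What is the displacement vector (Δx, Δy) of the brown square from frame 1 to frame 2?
(0.5, -6.7)

The brown square was at (5.0, 11.1) in frame 1 and (5.5, 4.4) in frame 2.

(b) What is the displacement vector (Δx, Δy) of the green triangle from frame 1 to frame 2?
(0.9, -1.9)

The green triangle was at (2.9, 17.6) in frame 1 and (3.8, 15.7) in frame 2.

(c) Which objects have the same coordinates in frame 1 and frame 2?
the brown pentagon, the pink cross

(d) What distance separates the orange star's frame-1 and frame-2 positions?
3.5

The orange star moved from (3.4, 14.9) to (1.8, 18.0), a distance of √(1.6² + 3.1²) ≈ 3.5.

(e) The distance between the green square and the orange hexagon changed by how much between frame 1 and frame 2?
-1.5

Distance in frame 1: 4.7. Distance in frame 2: 3.2.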